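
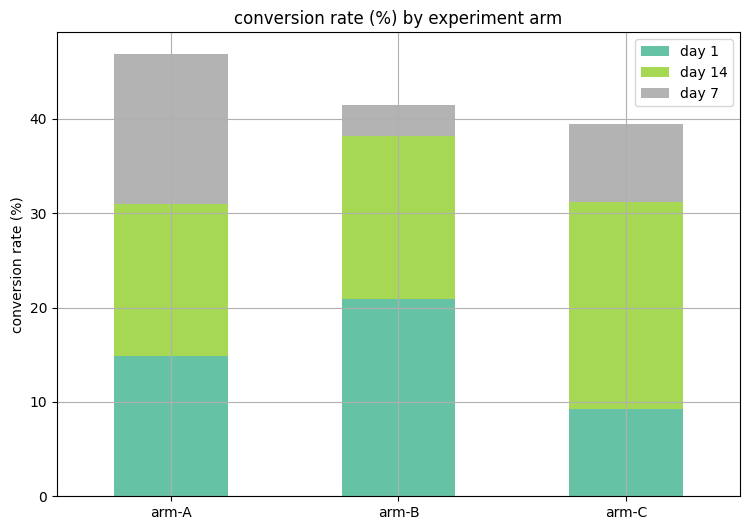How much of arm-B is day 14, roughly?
≈ 20

day 14 top ≈ 40, bottom ≈ 20; segment ≈ 20.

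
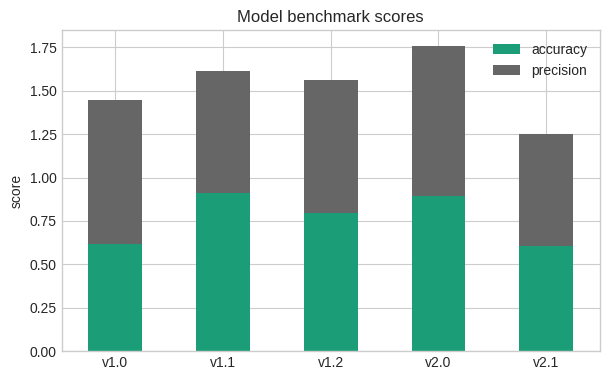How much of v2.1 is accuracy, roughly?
≈ 0.6

accuracy top ≈ 0.6, bottom ≈ 0.0; segment ≈ 0.6.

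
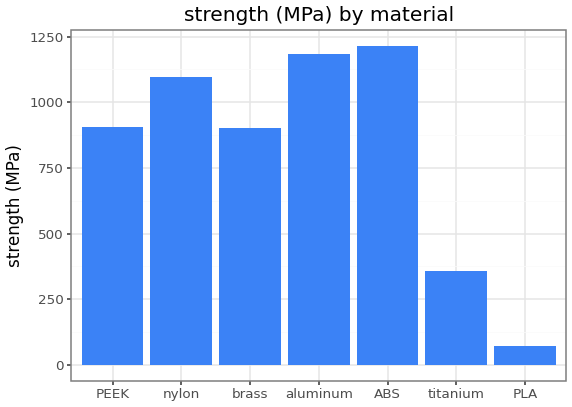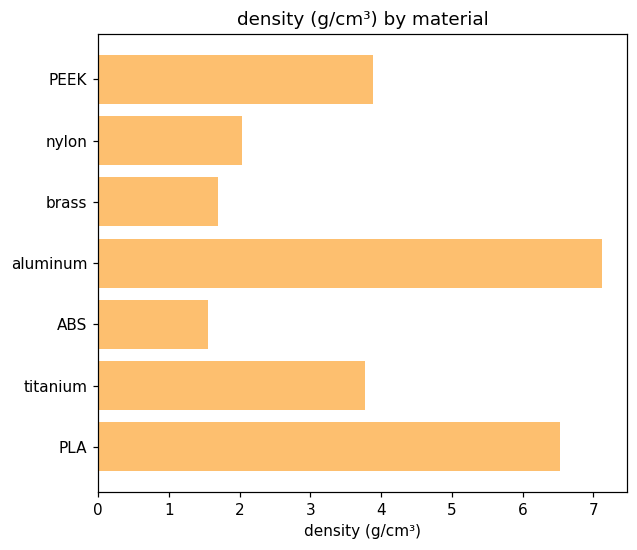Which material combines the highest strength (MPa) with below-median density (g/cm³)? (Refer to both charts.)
Chart 2 median density (g/cm³) ≈ 4; below-median materials: nylon, brass, ABS. Among those, ABS has the highest strength (MPa) (≈ 1200).

ABS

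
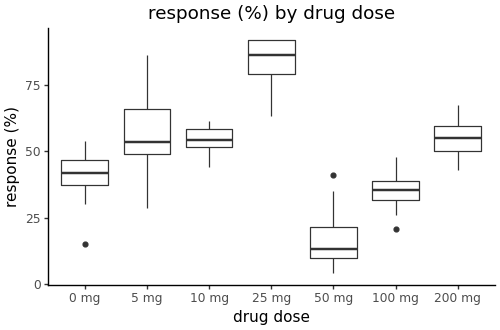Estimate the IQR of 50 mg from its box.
Q3 ≈ 20, Q1 ≈ 10; IQR ≈ 10.

≈ 10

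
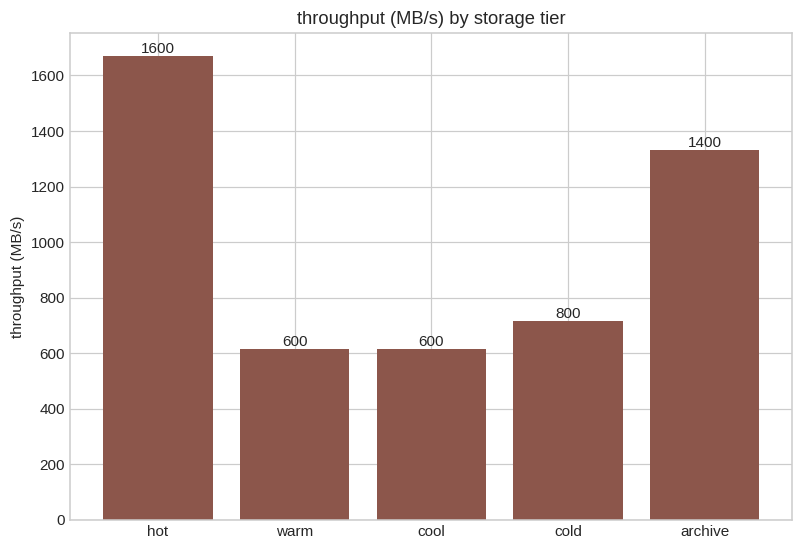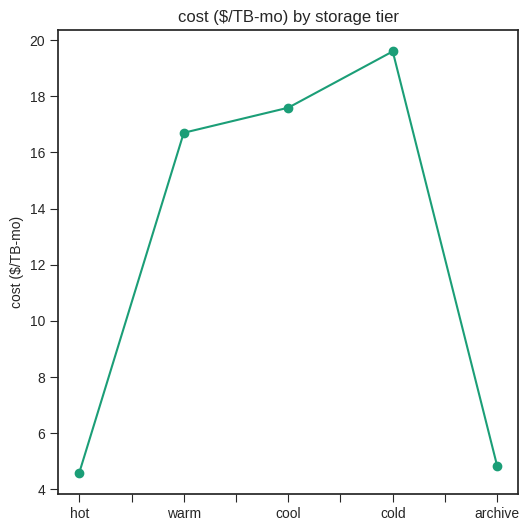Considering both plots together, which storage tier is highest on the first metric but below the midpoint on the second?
hot

Chart 2 median cost ($/TB-mo) ≈ 16; below-median storage tiers: hot, archive. Among those, hot has the highest throughput (MB/s) (≈ 1600).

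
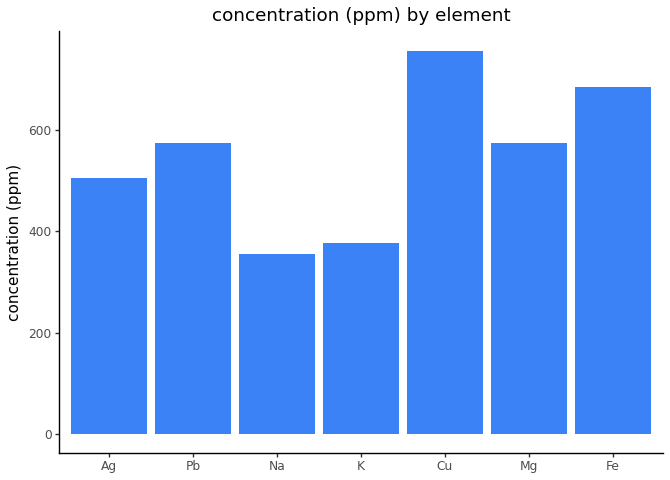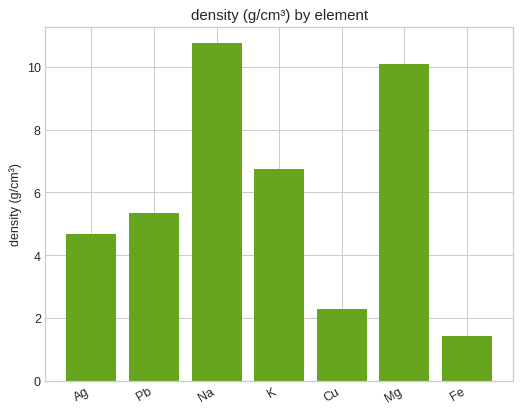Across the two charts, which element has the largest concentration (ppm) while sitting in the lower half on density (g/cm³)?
Cu

Chart 2 median density (g/cm³) ≈ 5; below-median elements: Ag, Cu, Fe. Among those, Cu has the highest concentration (ppm) (≈ 800).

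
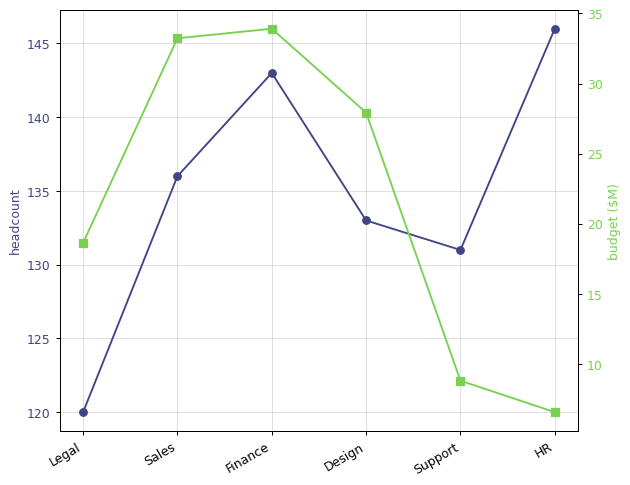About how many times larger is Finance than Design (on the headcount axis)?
Finance ≈ 145, Design ≈ 135; 145/135 ≈ 1.07.

≈ 1.07×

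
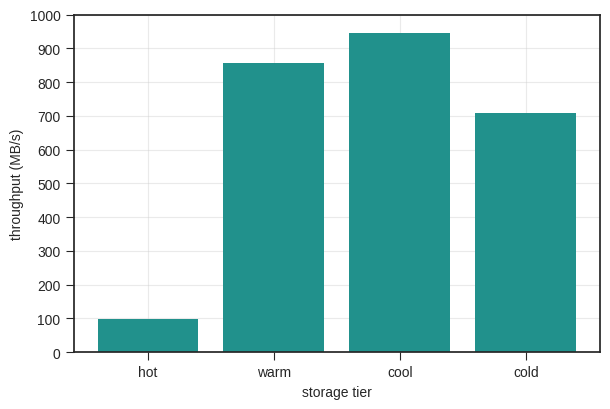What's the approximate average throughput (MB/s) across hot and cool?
≈ 500

(100 + 900) / 2 ≈ 500.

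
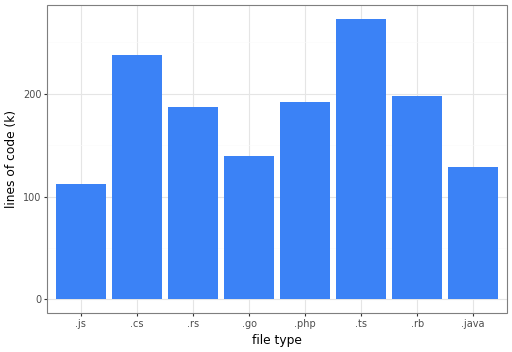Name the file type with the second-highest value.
Top 3: .ts ≈ 275, .cs ≈ 225, .rb ≈ 200.

.cs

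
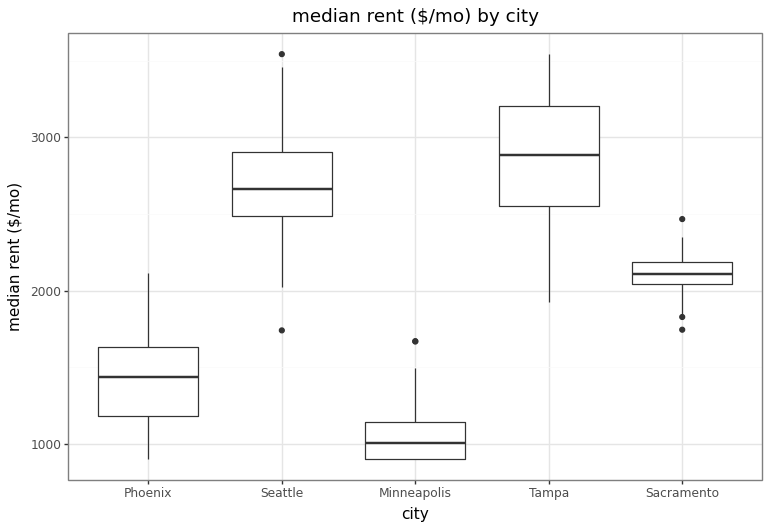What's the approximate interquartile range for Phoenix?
Q3 ≈ 1600, Q1 ≈ 1200; IQR ≈ 400.

≈ 400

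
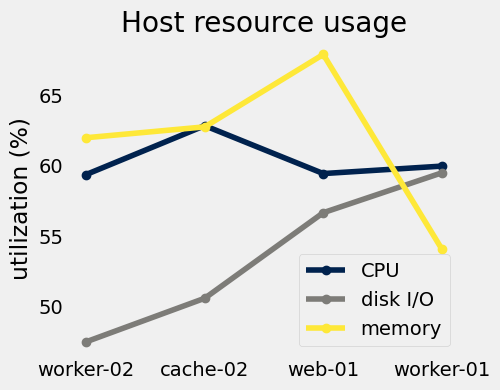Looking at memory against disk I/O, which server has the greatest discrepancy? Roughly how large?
worker-02, ≈ 14 %

worker-02: memory ≈ 62, disk I/O ≈ 48 → gap ≈ 14. Next-largest (cache-02) is only ≈ 12.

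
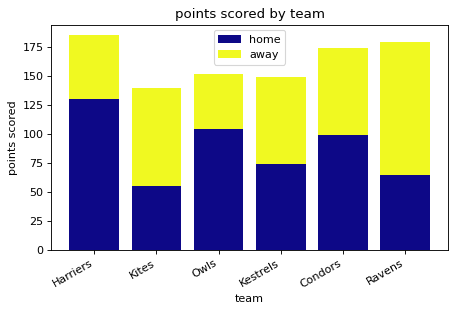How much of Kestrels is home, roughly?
home top ≈ 80, bottom ≈ 0; segment ≈ 80.

≈ 80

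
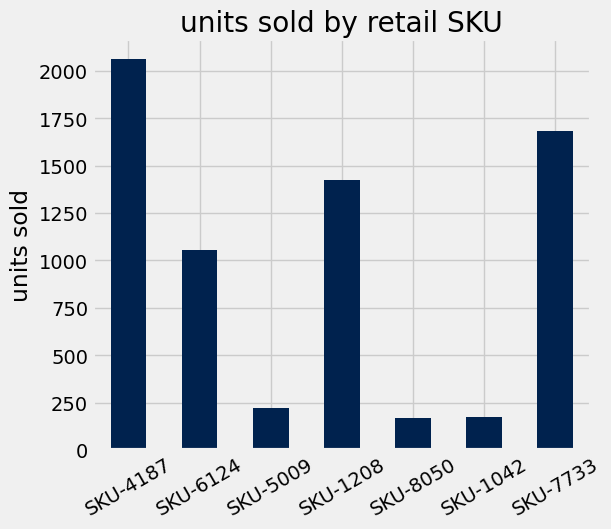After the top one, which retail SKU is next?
Top 3: SKU-4187 ≈ 2000, SKU-7733 ≈ 1600, SKU-1208 ≈ 1400.

SKU-7733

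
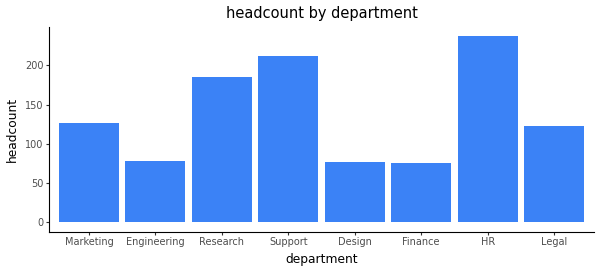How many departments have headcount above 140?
3

Above 140: Research, Support, HR.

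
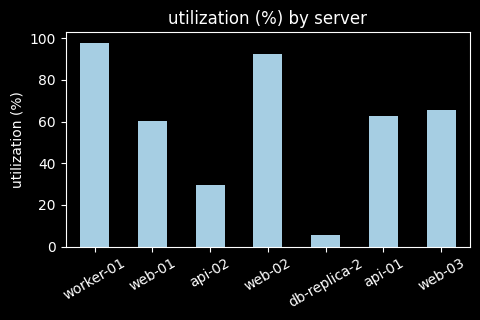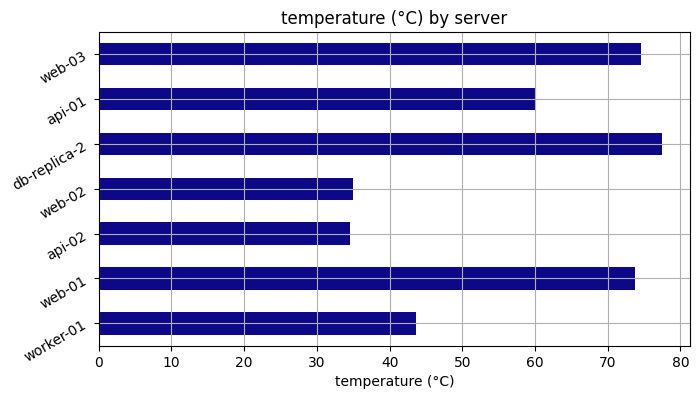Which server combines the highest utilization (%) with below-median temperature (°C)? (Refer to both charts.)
Chart 2 median temperature (°C) ≈ 60; below-median servers: worker-01, api-02, web-02. Among those, worker-01 has the highest utilization (%) (≈ 100).

worker-01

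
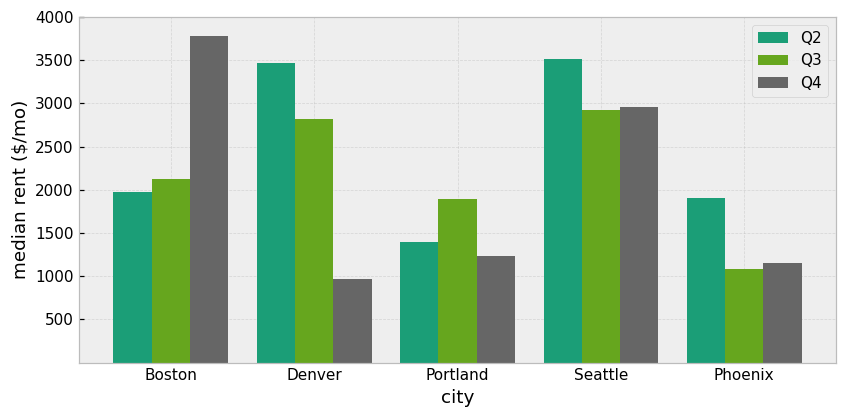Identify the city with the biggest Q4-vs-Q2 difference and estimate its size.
Denver: Q4 ≈ 1000, Q2 ≈ 3500 → gap ≈ 2500. Next-largest (Boston) is only ≈ 2000.

Denver, ≈ 2500 $/mo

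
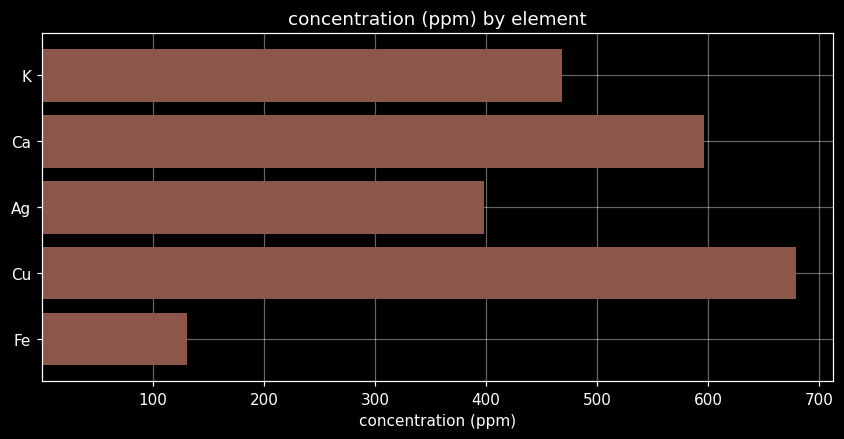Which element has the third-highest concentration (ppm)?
K

Top 4: Cu ≈ 700, Ca ≈ 600, K ≈ 500, Ag ≈ 400.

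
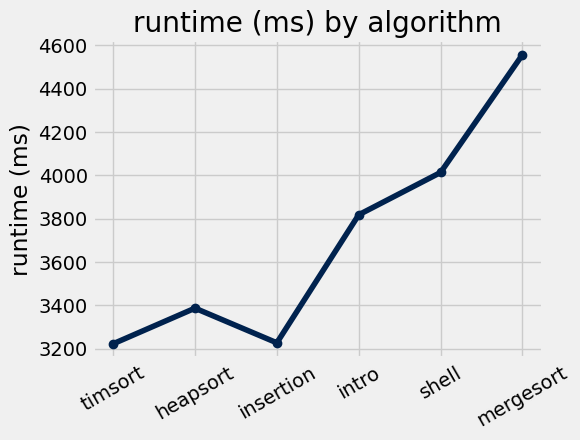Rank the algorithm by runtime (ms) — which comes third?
Top 4: mergesort ≈ 4600, shell ≈ 4000, intro ≈ 3800, heapsort ≈ 3400.

intro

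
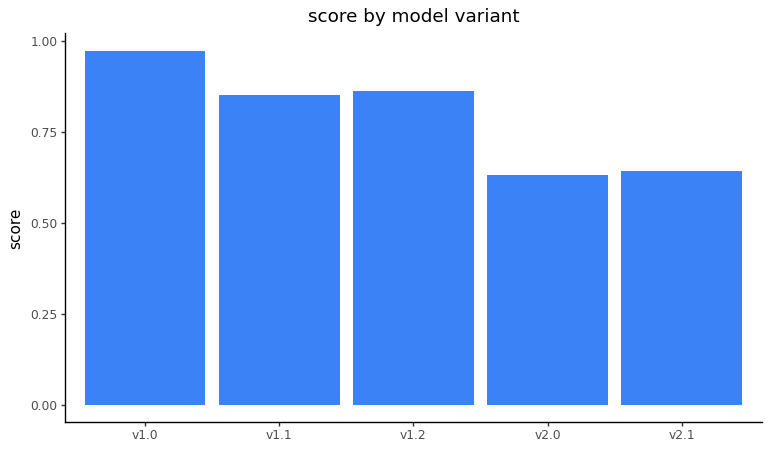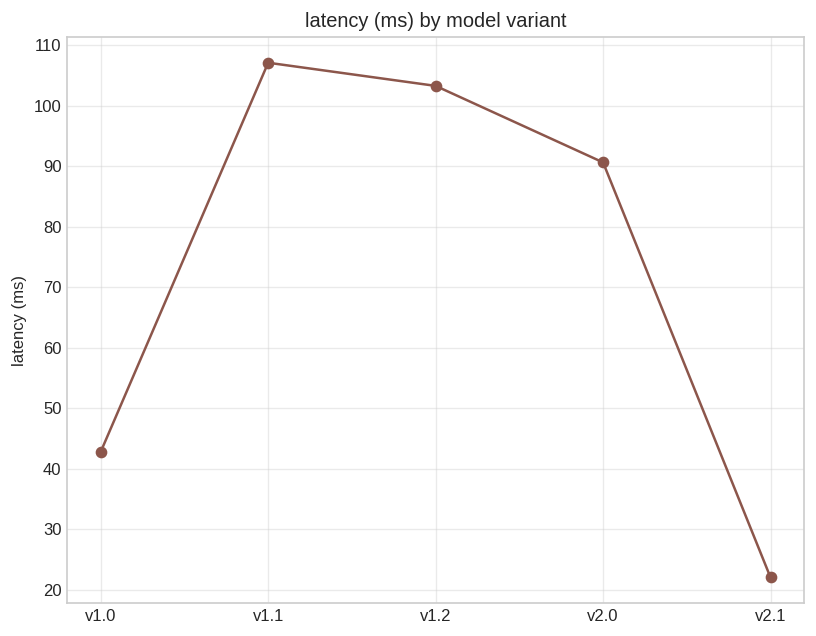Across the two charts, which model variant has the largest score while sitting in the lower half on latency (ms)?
Chart 2 median latency (ms) ≈ 90; below-median model variants: v1.0, v2.1. Among those, v1.0 has the highest score (≈ 1).

v1.0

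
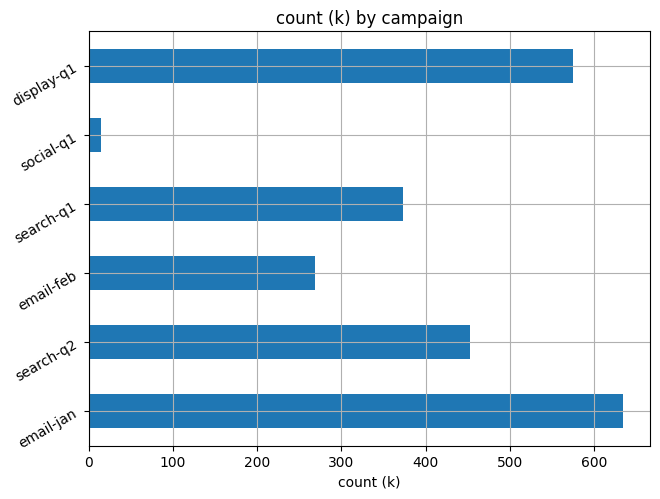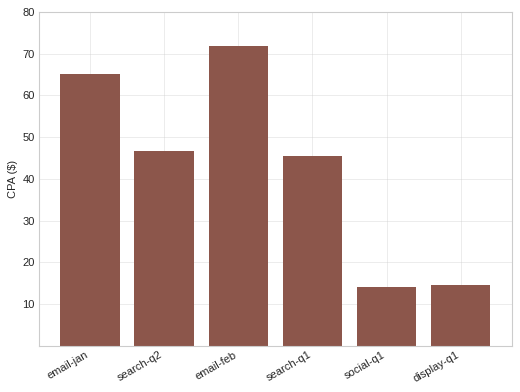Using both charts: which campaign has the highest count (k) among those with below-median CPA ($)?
display-q1

Chart 2 median CPA ($) ≈ 50; below-median campaigns: search-q1, social-q1, display-q1. Among those, display-q1 has the highest count (k) (≈ 600).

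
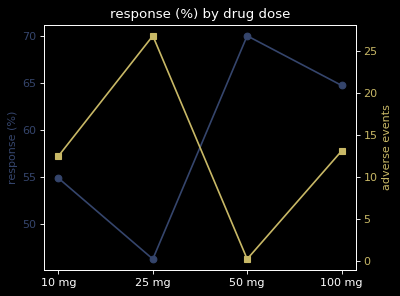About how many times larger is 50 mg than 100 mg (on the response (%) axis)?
≈ 1.09×

50 mg ≈ 70, 100 mg ≈ 64; 70/64 ≈ 1.09.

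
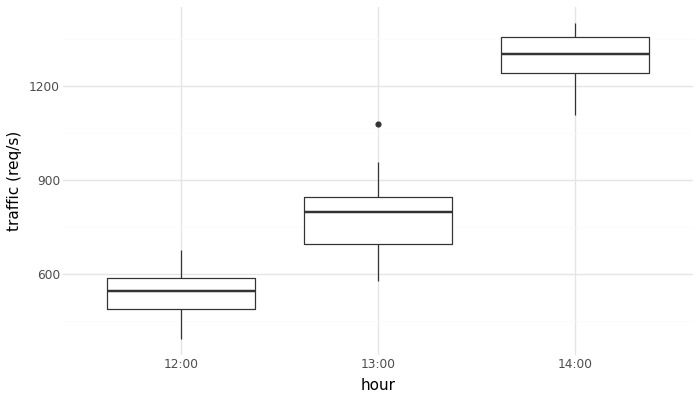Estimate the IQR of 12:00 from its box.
Q3 ≈ 600, Q1 ≈ 500; IQR ≈ 100.

≈ 100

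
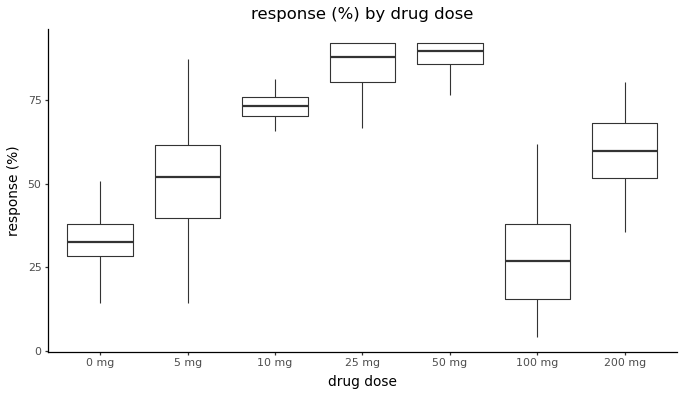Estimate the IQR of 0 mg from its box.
≈ 10

Q3 ≈ 40, Q1 ≈ 30; IQR ≈ 10.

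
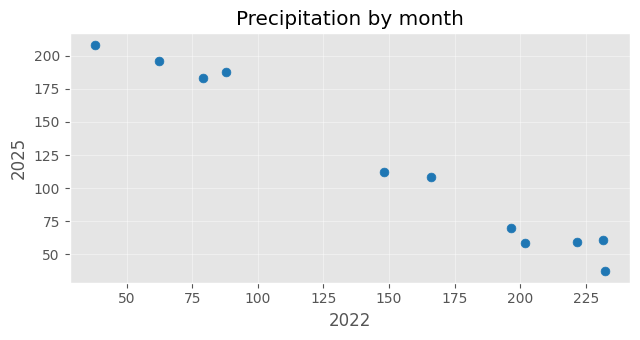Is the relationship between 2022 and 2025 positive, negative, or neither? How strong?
negative, strong

Points are negatively correlated; strong (|r| ≈ 1.0).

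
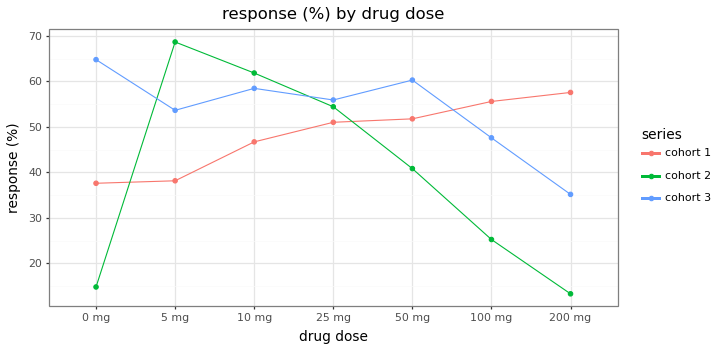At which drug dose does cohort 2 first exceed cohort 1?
5 mg

0 mg: cohort 2 ≈ 15 vs cohort 1 ≈ 40 (not yet); 5 mg: cohort 2 ≈ 70 vs cohort 1 ≈ 40 (first crossover).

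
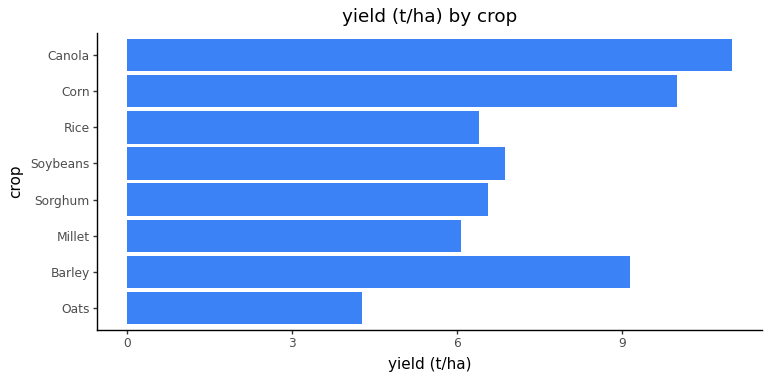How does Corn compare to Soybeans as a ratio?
≈ 1.43×

Corn ≈ 10, Soybeans ≈ 7; 10/7 ≈ 1.43.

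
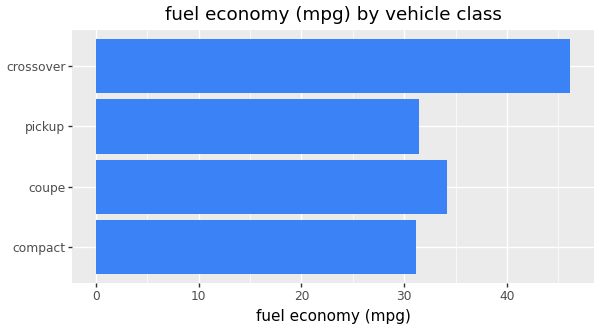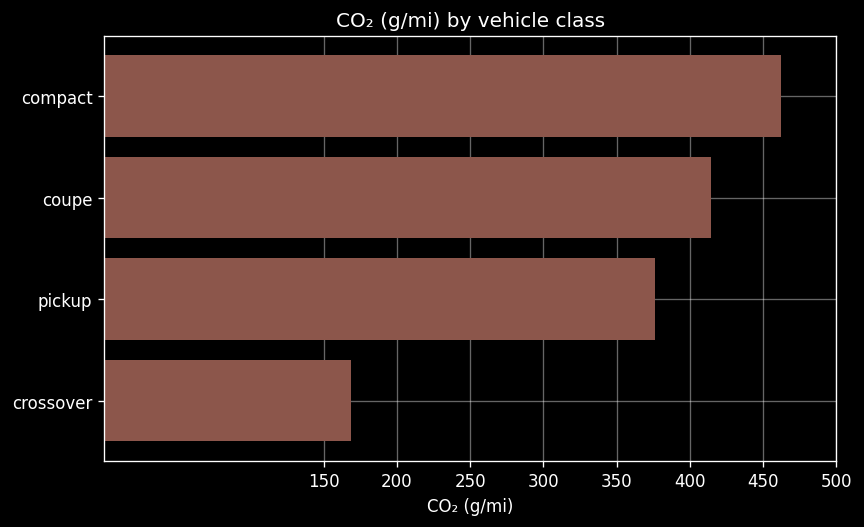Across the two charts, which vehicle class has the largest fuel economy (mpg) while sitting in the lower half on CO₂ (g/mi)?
crossover

Chart 2 median CO₂ (g/mi) ≈ 400; below-median vehicle classes: pickup, crossover. Among those, crossover has the highest fuel economy (mpg) (≈ 45).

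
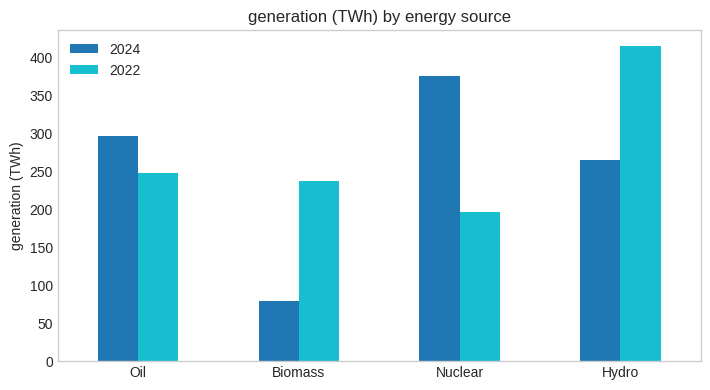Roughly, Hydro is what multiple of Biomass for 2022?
≈ 1.6×

Hydro ≈ 400, Biomass ≈ 250; 400/250 ≈ 1.6.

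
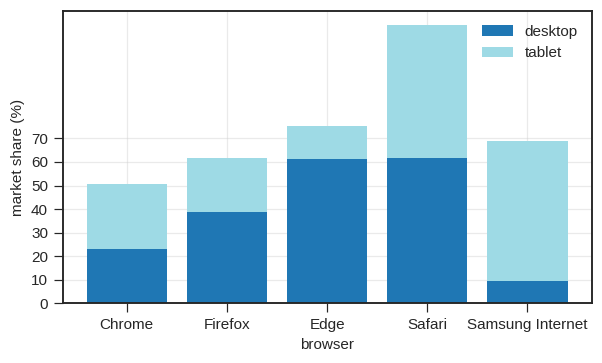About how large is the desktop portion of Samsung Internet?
desktop top ≈ 10, bottom ≈ 0; segment ≈ 10.

≈ 10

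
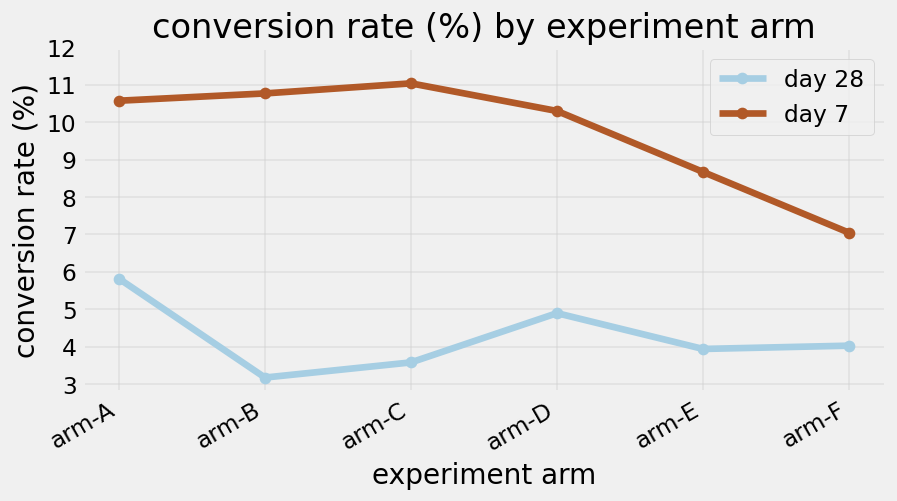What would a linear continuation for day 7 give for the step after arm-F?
Last three: 10, 9, 7 → slope ≈ -1.5/step → next ≈ 5.5.

≈ 5.5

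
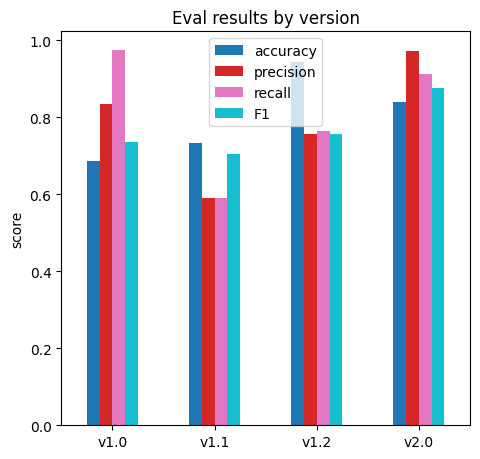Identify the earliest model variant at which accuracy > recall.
v1.0: accuracy ≈ 0.7 vs recall ≈ 1.0 (not yet); v1.1: accuracy ≈ 0.7 vs recall ≈ 0.6 (first crossover).

v1.1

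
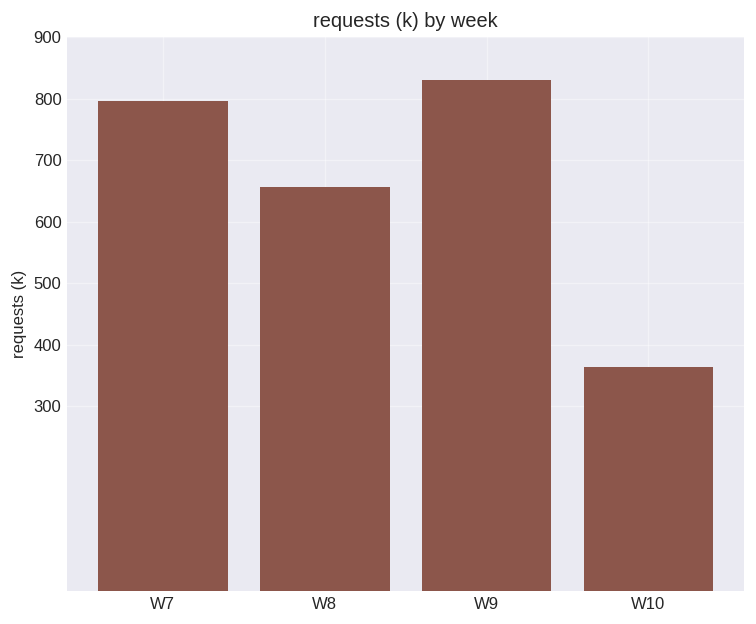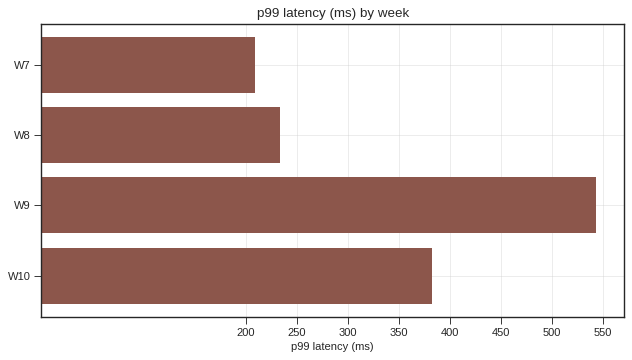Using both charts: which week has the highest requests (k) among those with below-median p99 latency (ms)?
Chart 2 median p99 latency (ms) ≈ 300; below-median weeks: W7, W8. Among those, W7 has the highest requests (k) (≈ 800).

W7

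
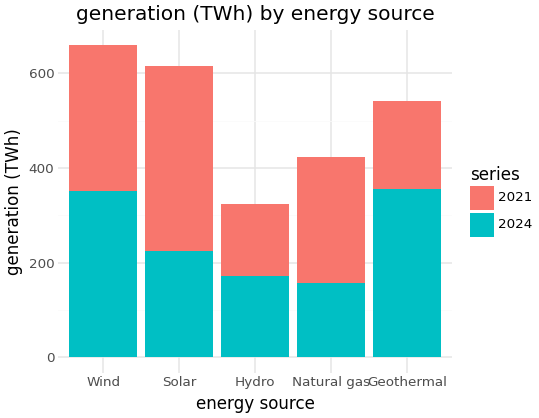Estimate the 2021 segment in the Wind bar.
≈ 300

2021 top ≈ 700, bottom ≈ 400; segment ≈ 300.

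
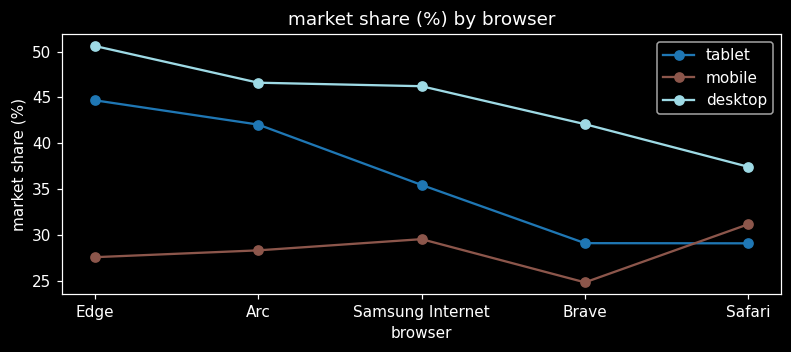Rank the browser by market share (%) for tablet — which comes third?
Samsung Internet

Top 4 for tablet: Edge ≈ 45, Arc ≈ 40, Samsung Internet ≈ 35, Brave ≈ 30.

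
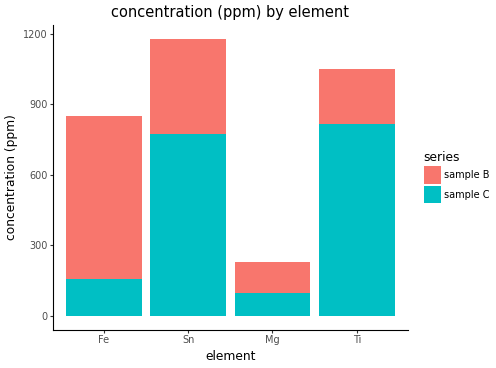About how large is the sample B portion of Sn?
sample B top ≈ 1200, bottom ≈ 800; segment ≈ 400.

≈ 400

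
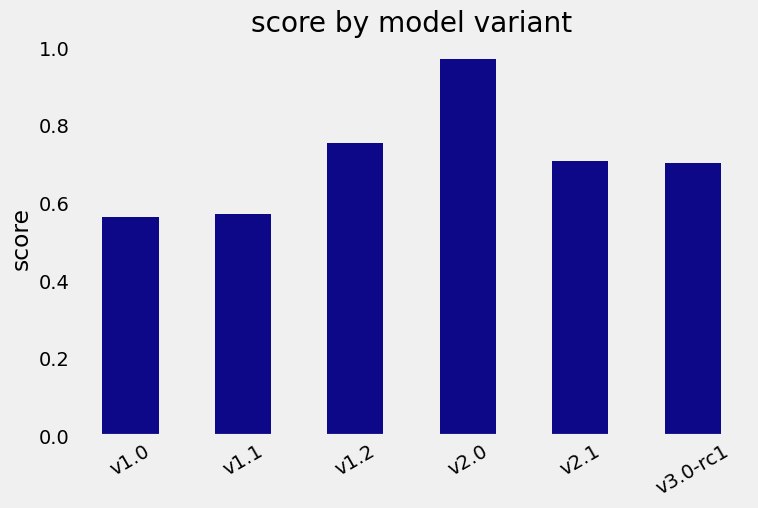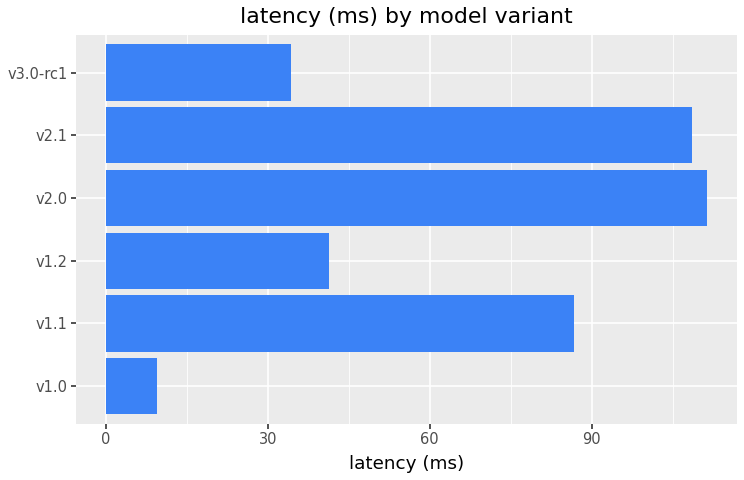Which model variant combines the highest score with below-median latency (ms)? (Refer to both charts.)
v1.2

Chart 2 median latency (ms) ≈ 60; below-median model variants: v1.0, v1.2, v3.0-rc1. Among those, v1.2 has the highest score (≈ 0.8).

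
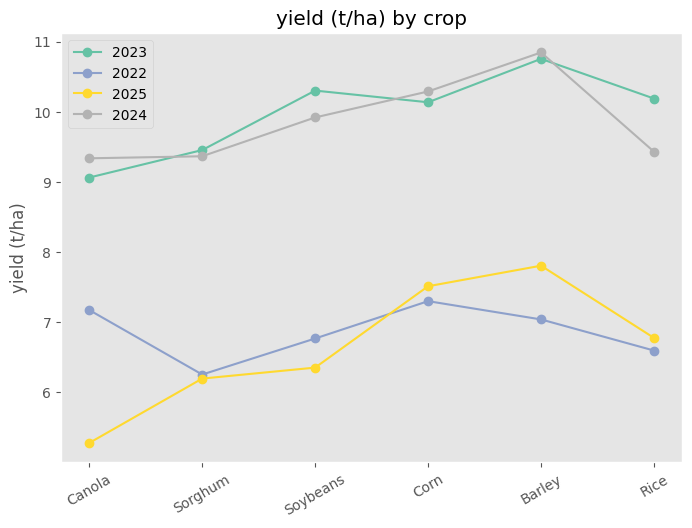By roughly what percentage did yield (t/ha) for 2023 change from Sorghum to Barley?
≈ +15.8%

Sorghum ≈ 9.5, Barley ≈ 11.0; (11.0 − 9.5) / 9.5 ≈ +15.8%.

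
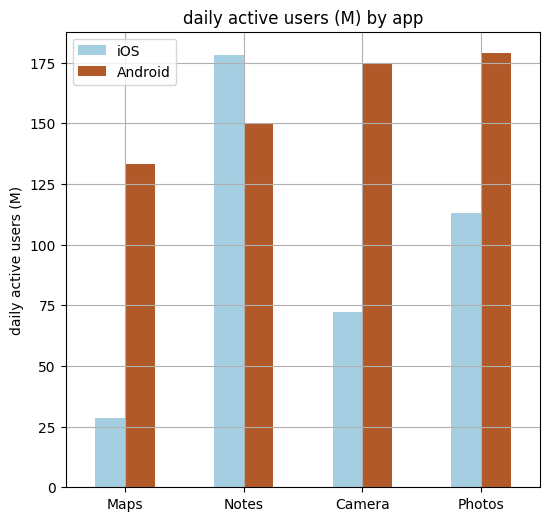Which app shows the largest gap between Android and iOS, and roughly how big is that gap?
Maps: Android ≈ 140, iOS ≈ 20 → gap ≈ 120. Next-largest (Camera) is only ≈ 100.

Maps, ≈ 120 M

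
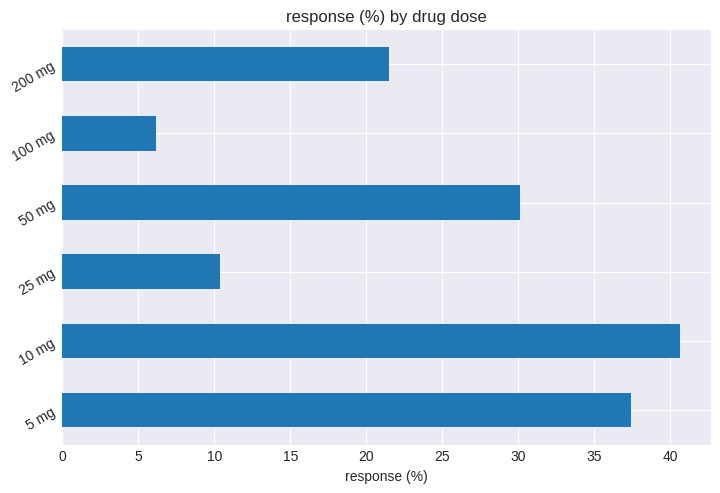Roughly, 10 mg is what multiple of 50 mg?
10 mg ≈ 40, 50 mg ≈ 30; 40/30 ≈ 1.33.

≈ 1.33×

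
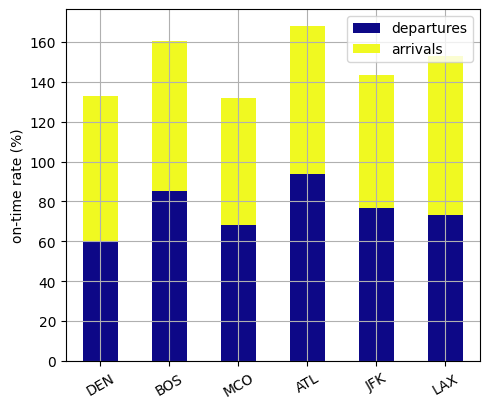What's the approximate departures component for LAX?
departures top ≈ 80, bottom ≈ 0; segment ≈ 80.

≈ 80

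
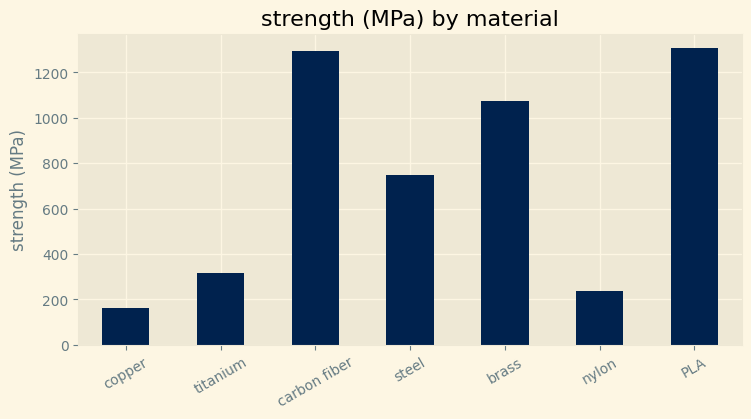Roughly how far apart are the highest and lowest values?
Max PLA ≈ 1400, min copper ≈ 200; range ≈ 1200.

≈ 1200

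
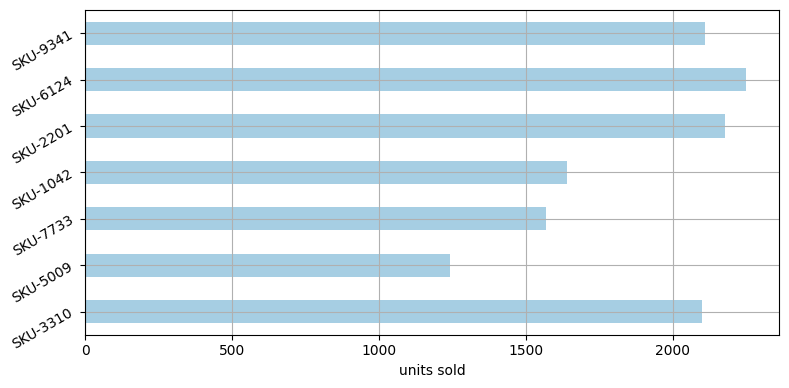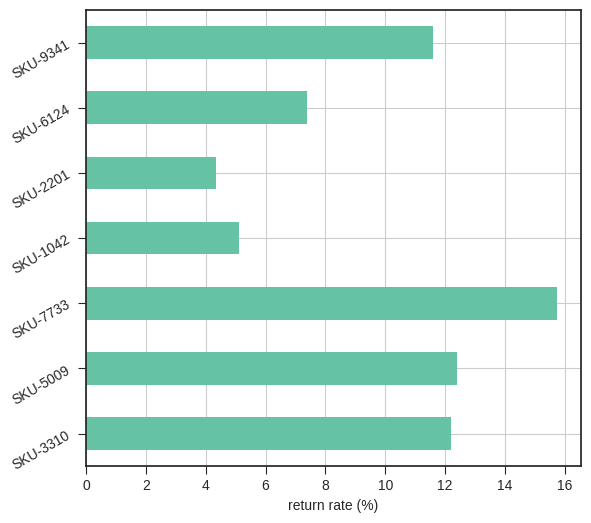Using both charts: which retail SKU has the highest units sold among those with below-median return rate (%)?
SKU-6124

Chart 2 median return rate (%) ≈ 12; below-median retail SKUs: SKU-1042, SKU-2201, SKU-6124. Among those, SKU-6124 has the highest units sold (≈ 2500).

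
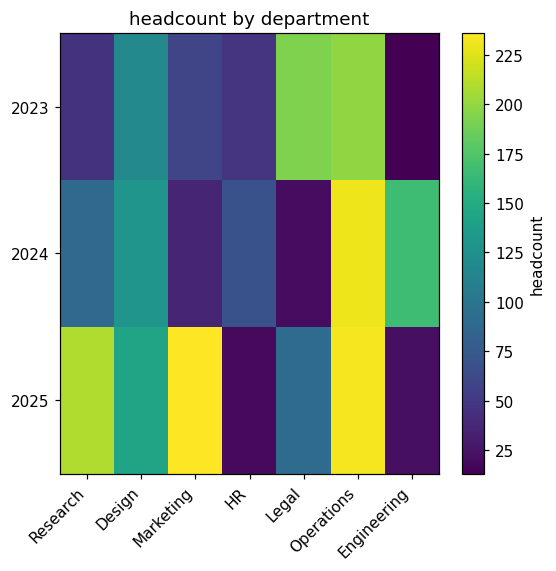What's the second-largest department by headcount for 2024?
Top 3 for 2024: Operations ≈ 240, Engineering ≈ 160, Design ≈ 120.

Engineering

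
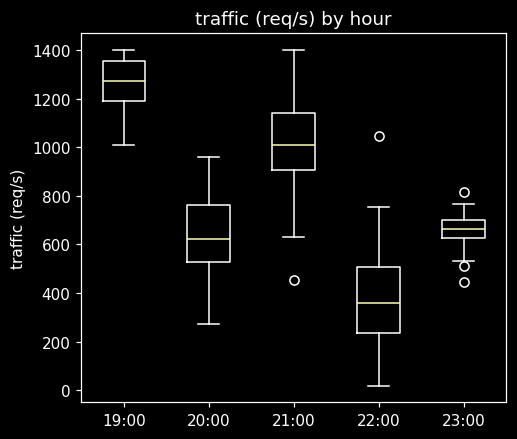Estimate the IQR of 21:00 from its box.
≈ 200

Q3 ≈ 1100, Q1 ≈ 900; IQR ≈ 200.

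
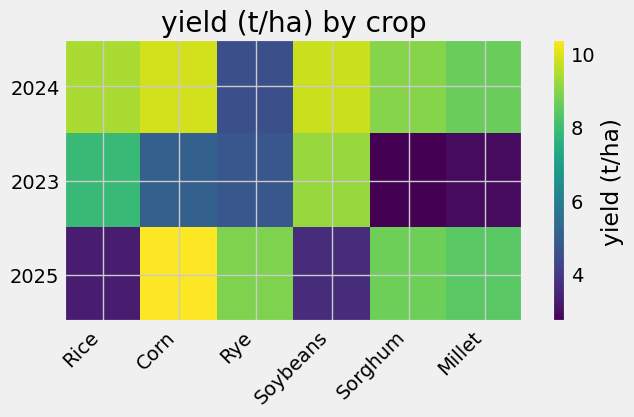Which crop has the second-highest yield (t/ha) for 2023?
Top 3 for 2023: Soybeans ≈ 9, Rice ≈ 8, Corn ≈ 5.

Rice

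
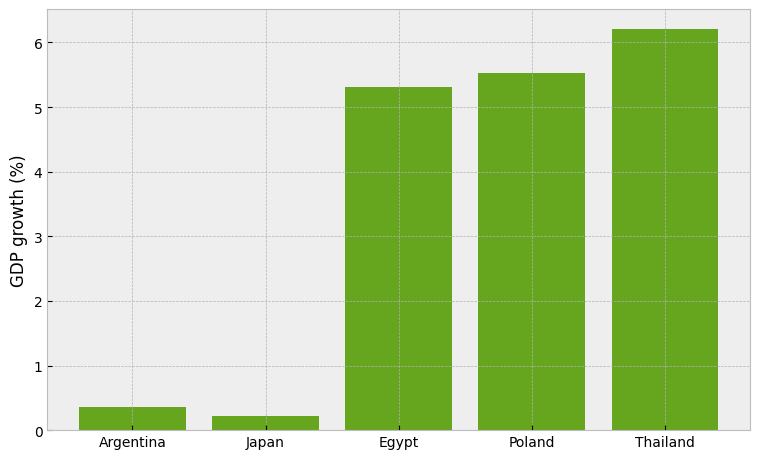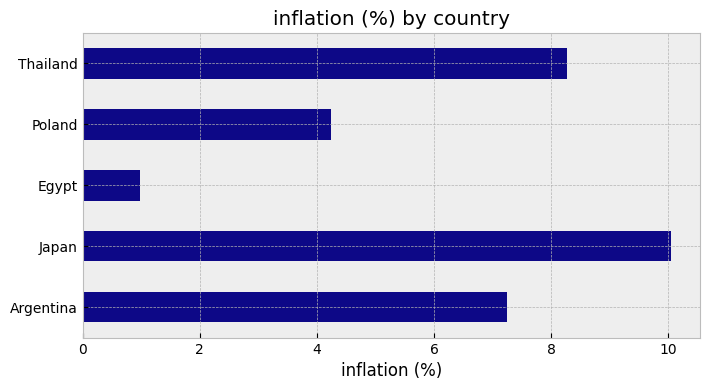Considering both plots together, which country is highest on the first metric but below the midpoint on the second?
Poland

Chart 2 median inflation (%) ≈ 7; below-median countries: Egypt, Poland. Among those, Poland has the highest GDP growth (%) (≈ 6).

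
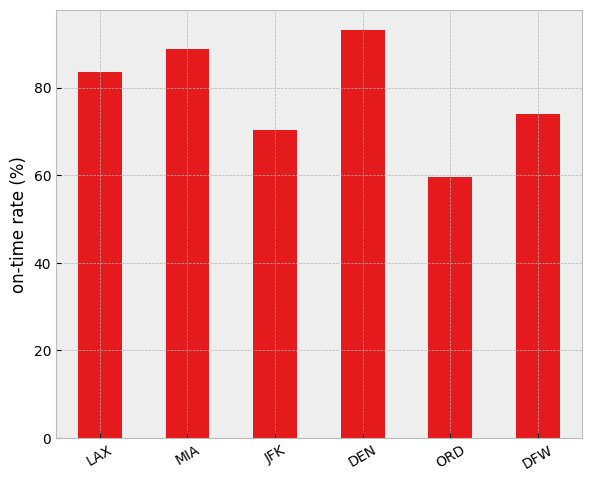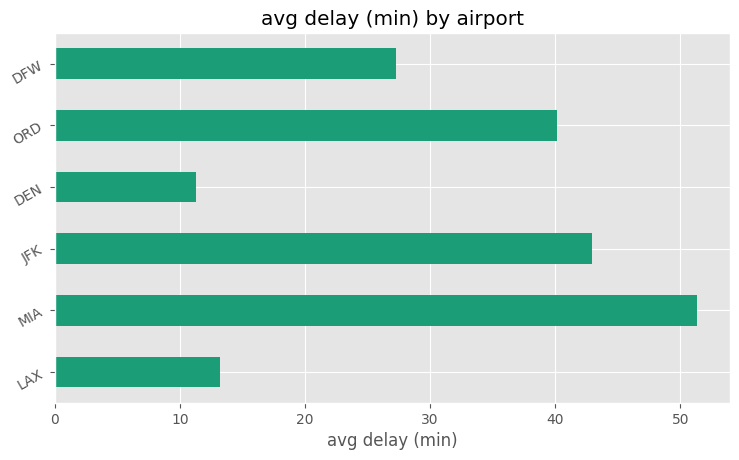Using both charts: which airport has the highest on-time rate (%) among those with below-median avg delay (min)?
DEN

Chart 2 median avg delay (min) ≈ 35; below-median airports: LAX, DEN, DFW. Among those, DEN has the highest on-time rate (%) (≈ 90).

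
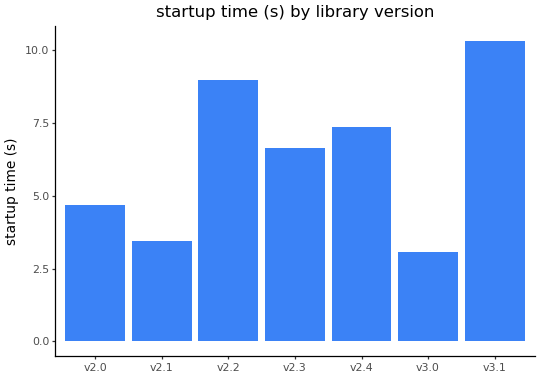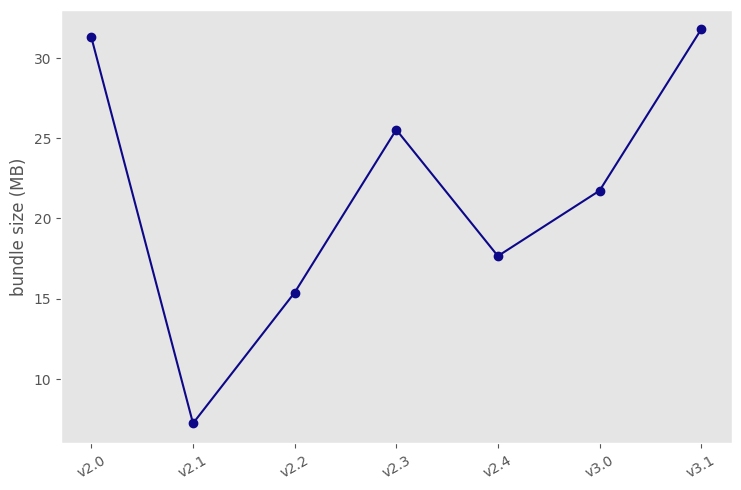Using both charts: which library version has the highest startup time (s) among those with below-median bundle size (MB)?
Chart 2 median bundle size (MB) ≈ 20; below-median library versions: v2.1, v2.2, v2.4. Among those, v2.2 has the highest startup time (s) (≈ 9).

v2.2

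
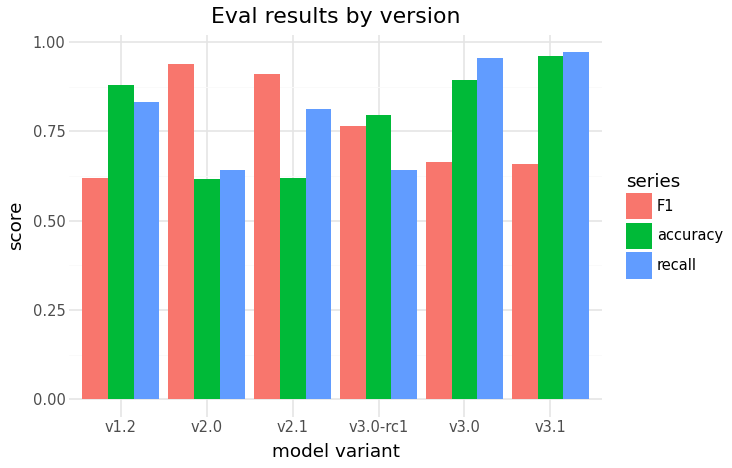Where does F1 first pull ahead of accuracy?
v1.2: F1 ≈ 0.6 vs accuracy ≈ 0.9 (not yet); v2.0: F1 ≈ 0.9 vs accuracy ≈ 0.6 (first crossover).

v2.0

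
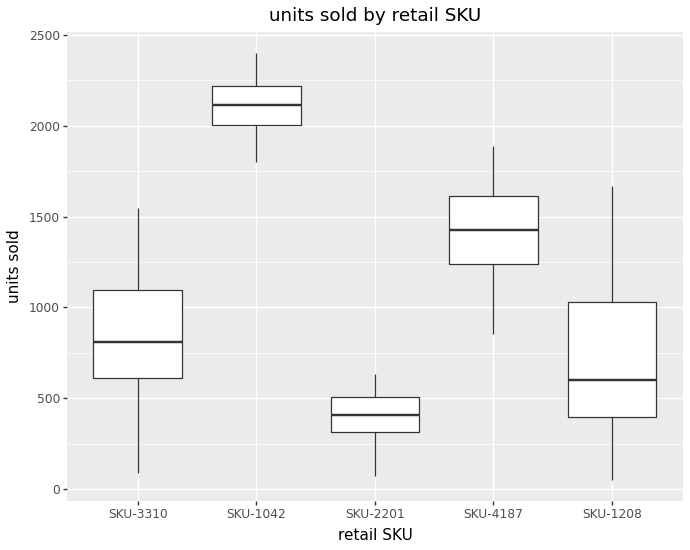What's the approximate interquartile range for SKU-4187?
≈ 400

Q3 ≈ 1600, Q1 ≈ 1200; IQR ≈ 400.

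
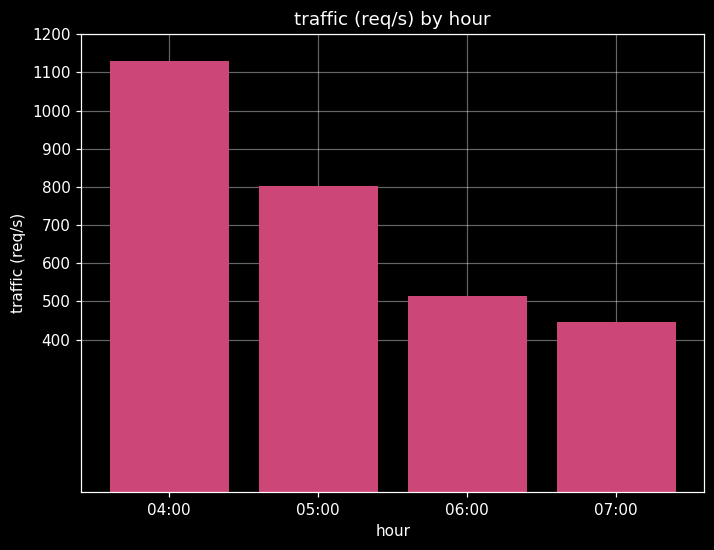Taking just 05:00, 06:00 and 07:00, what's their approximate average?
≈ 567

(800 + 500 + 400) / 3 ≈ 567.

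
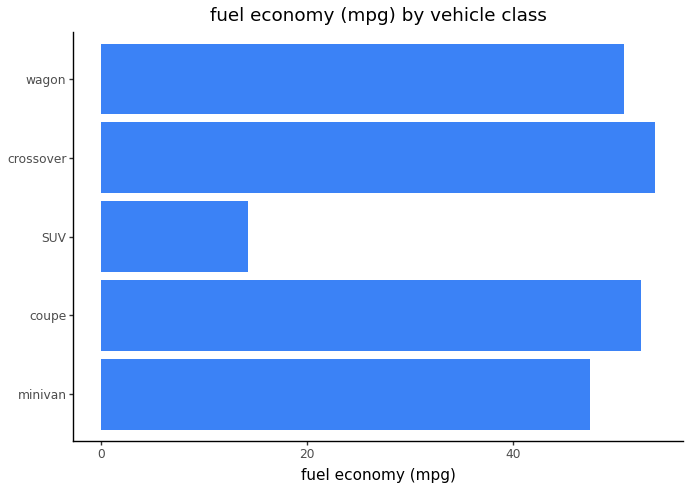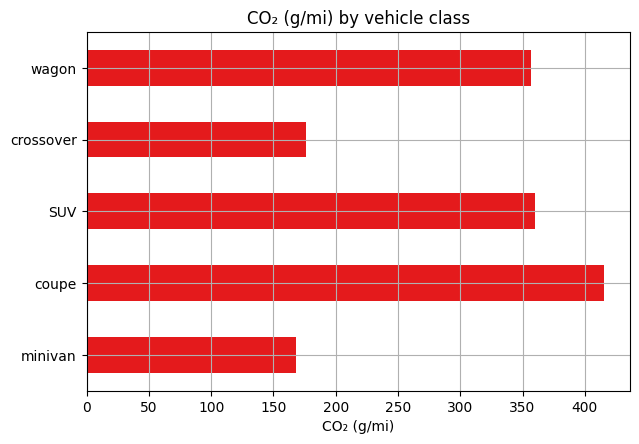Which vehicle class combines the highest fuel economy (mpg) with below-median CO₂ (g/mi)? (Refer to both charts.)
crossover

Chart 2 median CO₂ (g/mi) ≈ 350; below-median vehicle classes: minivan, crossover. Among those, crossover has the highest fuel economy (mpg) (≈ 55).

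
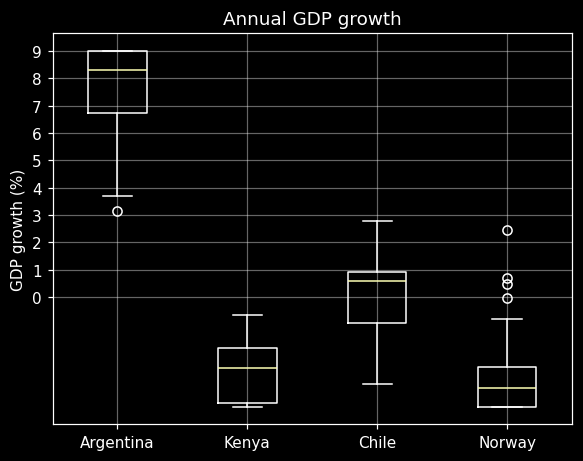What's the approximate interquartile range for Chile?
Q3 ≈ 1, Q1 ≈ -1; IQR ≈ 2.

≈ 2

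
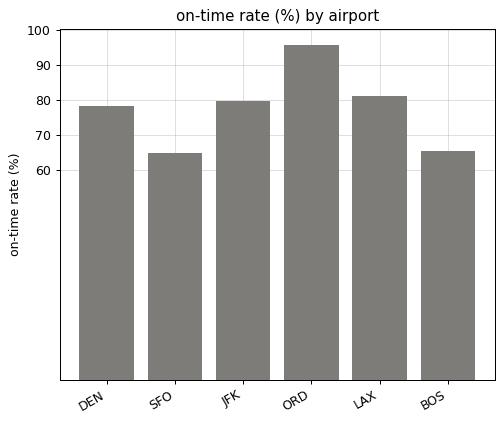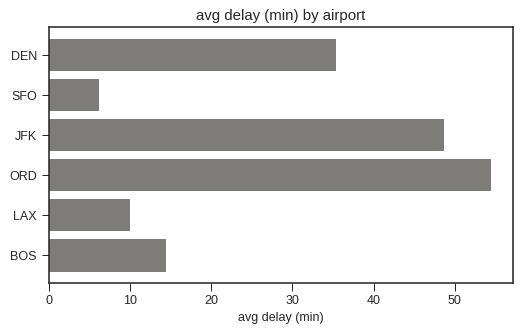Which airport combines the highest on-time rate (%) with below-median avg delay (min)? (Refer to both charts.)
Chart 2 median avg delay (min) ≈ 25; below-median airports: SFO, LAX, BOS. Among those, LAX has the highest on-time rate (%) (≈ 80).

LAX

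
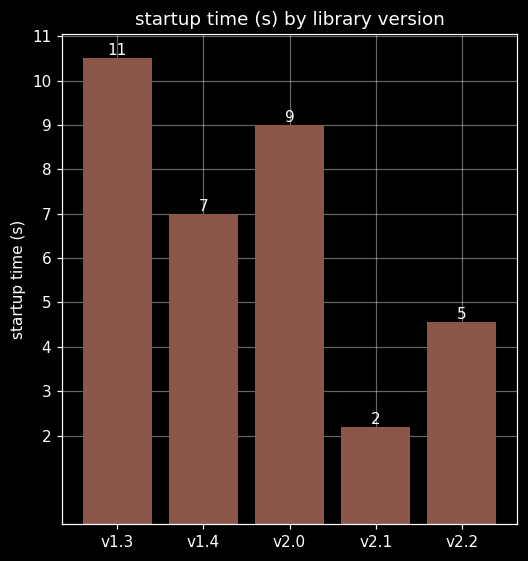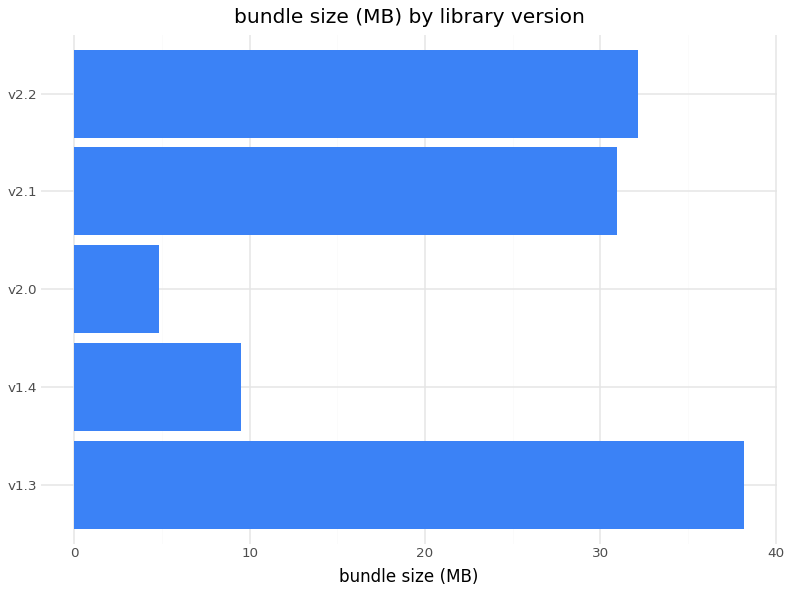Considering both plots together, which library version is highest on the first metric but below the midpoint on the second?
v2.0

Chart 2 median bundle size (MB) ≈ 30; below-median library versions: v1.4, v2.0. Among those, v2.0 has the highest startup time (s) (≈ 9).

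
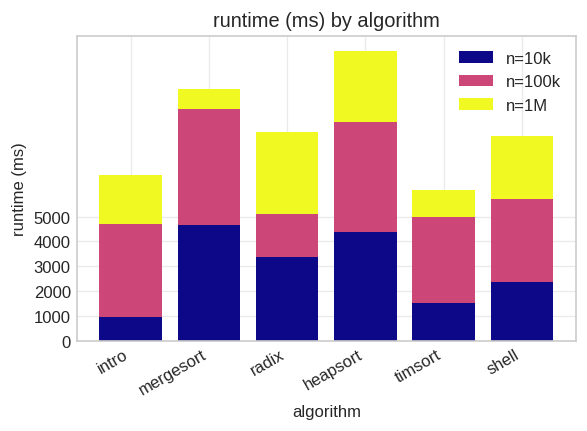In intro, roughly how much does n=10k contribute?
≈ 1000

n=10k top ≈ 1000, bottom ≈ 0; segment ≈ 1000.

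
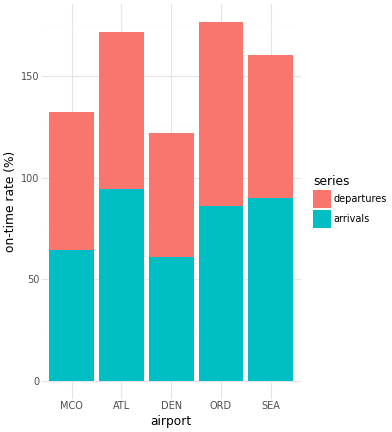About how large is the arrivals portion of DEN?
≈ 60

arrivals top ≈ 60, bottom ≈ 0; segment ≈ 60.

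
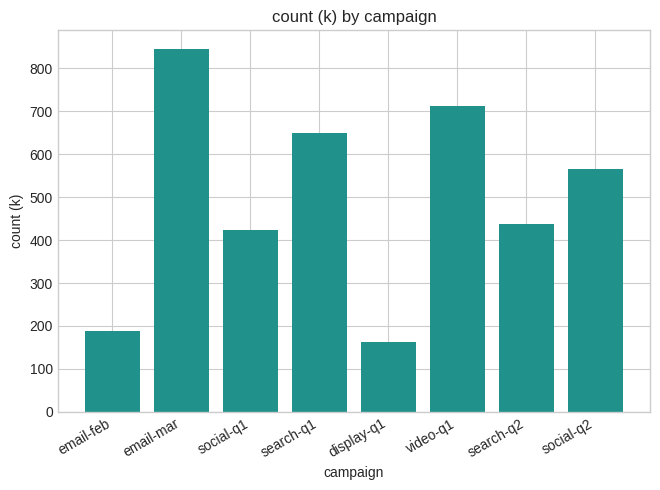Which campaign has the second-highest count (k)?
Top 3: email-mar ≈ 800, video-q1 ≈ 700, search-q1 ≈ 600.

video-q1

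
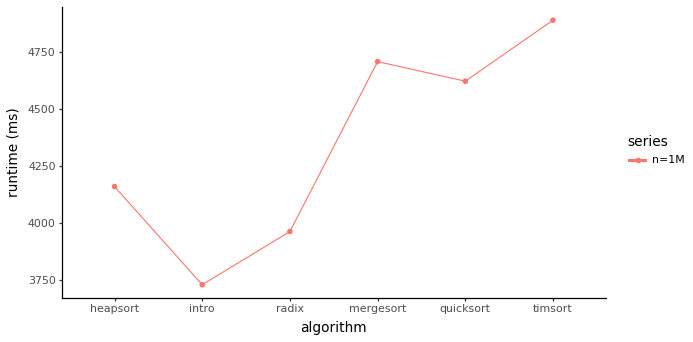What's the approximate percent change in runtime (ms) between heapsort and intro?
≈ -11.9%

heapsort ≈ 4200, intro ≈ 3700; (3700 − 4200) / 4200 ≈ -11.9%.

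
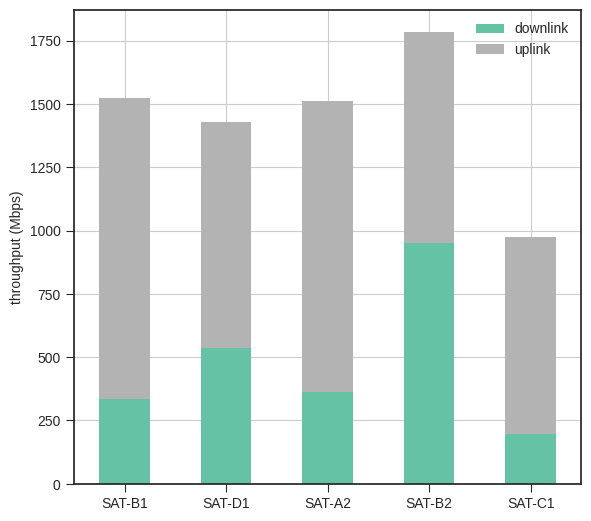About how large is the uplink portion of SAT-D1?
≈ 800

uplink top ≈ 1400, bottom ≈ 600; segment ≈ 800.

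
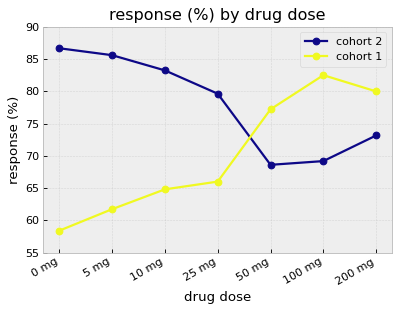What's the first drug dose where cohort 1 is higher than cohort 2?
25 mg: cohort 1 ≈ 65 vs cohort 2 ≈ 80 (not yet); 50 mg: cohort 1 ≈ 75 vs cohort 2 ≈ 70 (first crossover).

50 mg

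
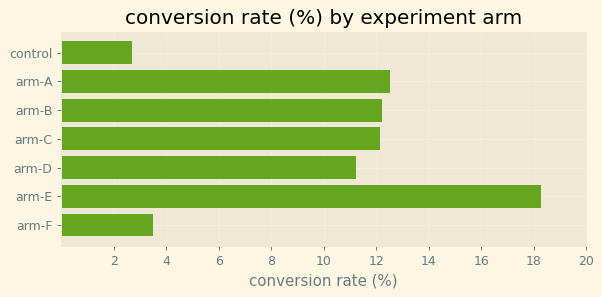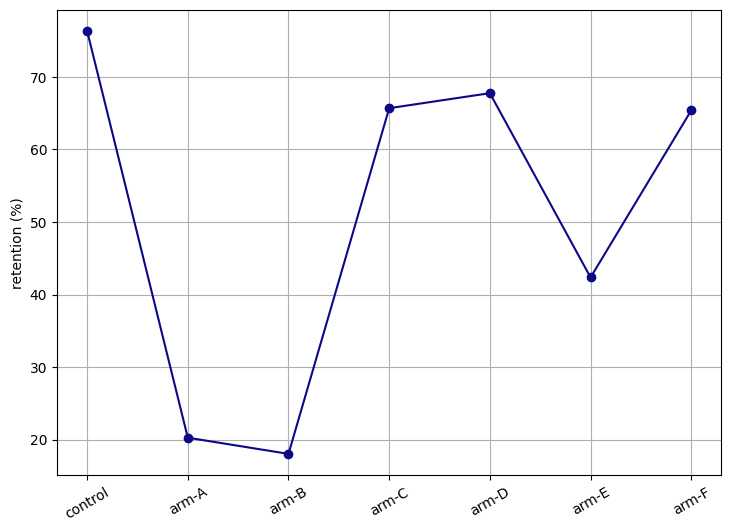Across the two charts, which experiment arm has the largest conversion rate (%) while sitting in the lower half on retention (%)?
arm-E

Chart 2 median retention (%) ≈ 70; below-median experiment arms: arm-A, arm-B, arm-E. Among those, arm-E has the highest conversion rate (%) (≈ 18).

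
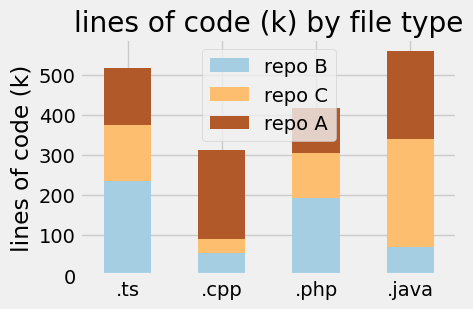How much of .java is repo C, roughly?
repo C top ≈ 350, bottom ≈ 50; segment ≈ 300.

≈ 300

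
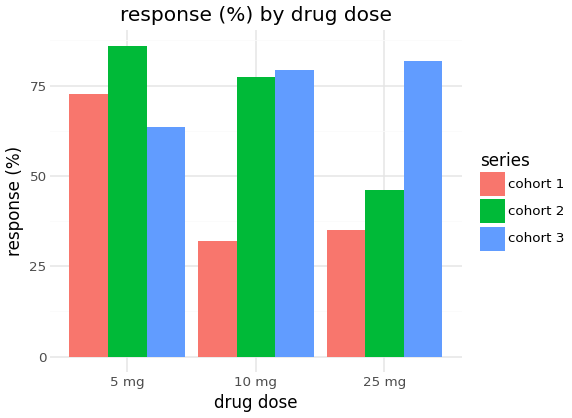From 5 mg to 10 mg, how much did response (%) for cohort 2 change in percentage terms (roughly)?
5 mg ≈ 90, 10 mg ≈ 80; (80 − 90) / 90 ≈ -11.1%.

≈ -11.1%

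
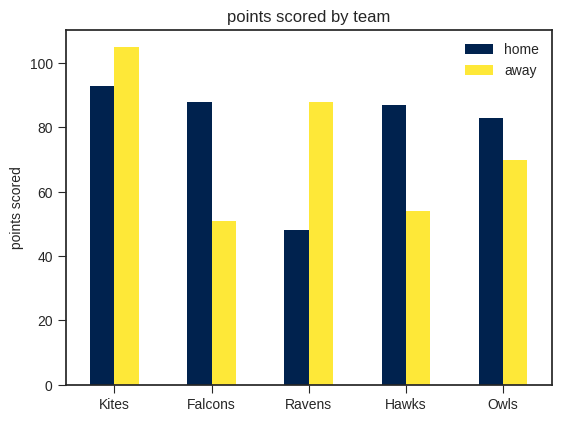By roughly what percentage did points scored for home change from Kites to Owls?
Kites ≈ 90, Owls ≈ 80; (80 − 90) / 90 ≈ -11.1%.

≈ -11.1%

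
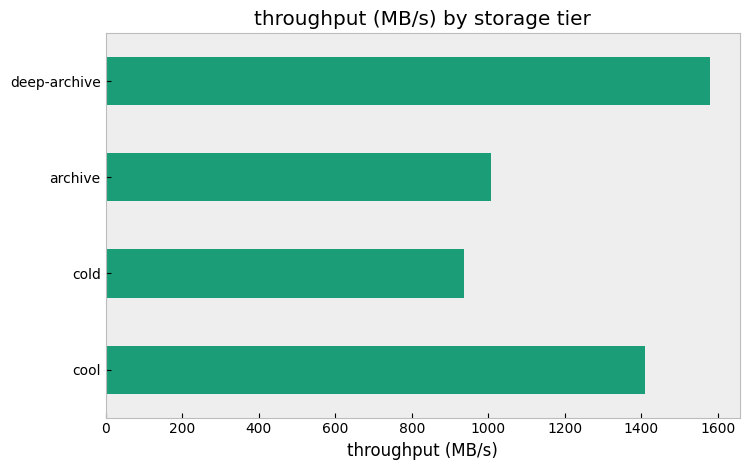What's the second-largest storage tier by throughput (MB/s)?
Top 3: deep-archive ≈ 1600, cool ≈ 1400, archive ≈ 1000.

cool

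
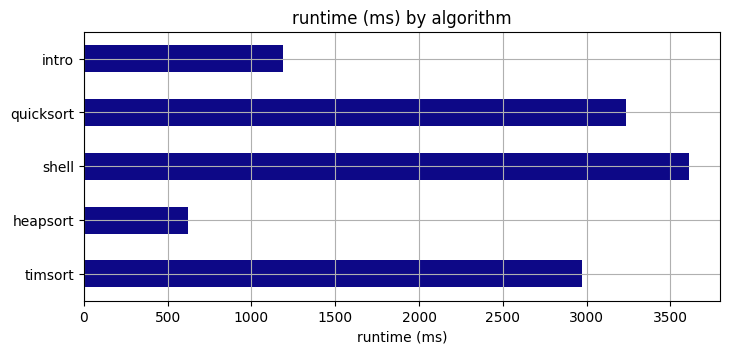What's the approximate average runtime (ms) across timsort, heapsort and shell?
(3000 + 500 + 3500) / 3 ≈ 2333.

≈ 2333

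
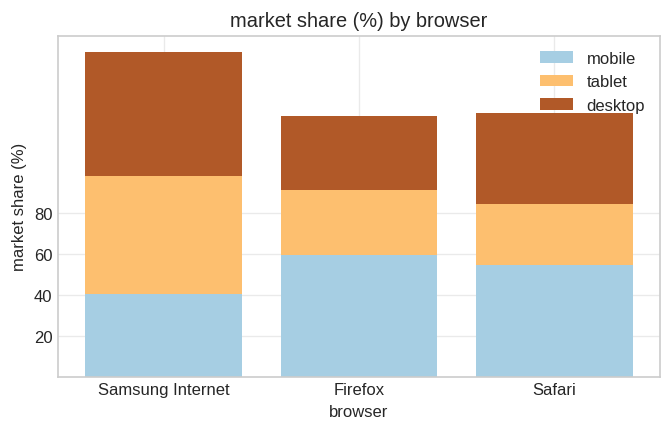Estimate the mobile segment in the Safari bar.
≈ 60

mobile top ≈ 60, bottom ≈ 0; segment ≈ 60.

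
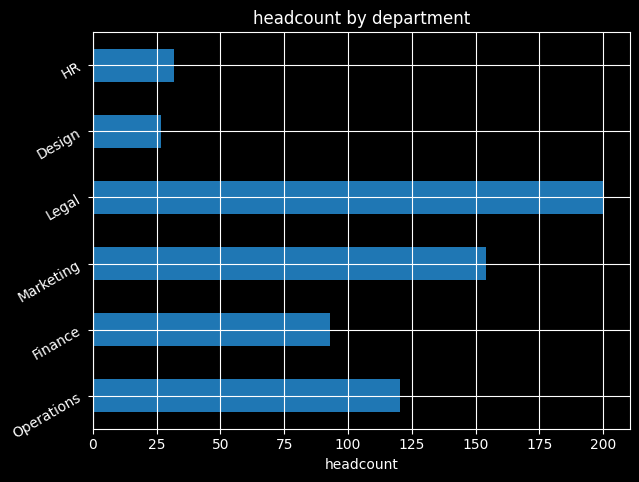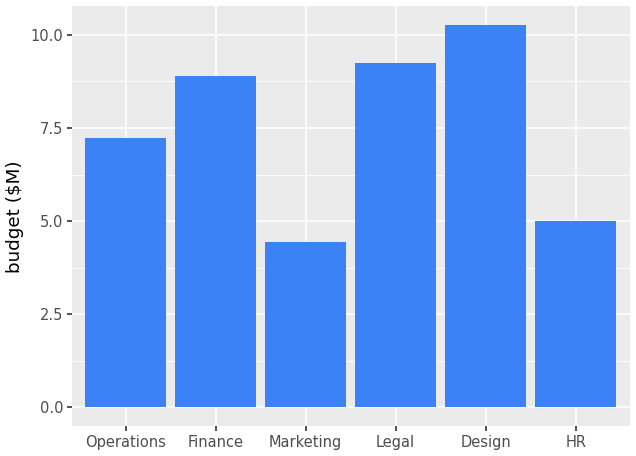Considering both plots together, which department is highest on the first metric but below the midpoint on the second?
Marketing

Chart 2 median budget ($M) ≈ 8; below-median departments: Operations, Marketing, HR. Among those, Marketing has the highest headcount (≈ 160).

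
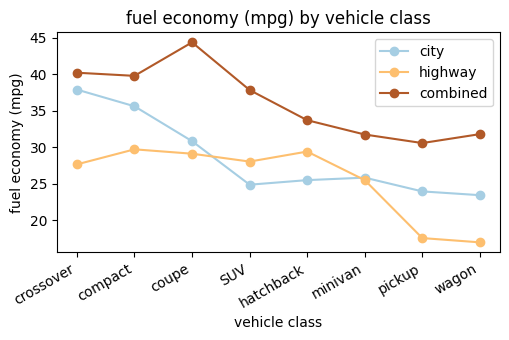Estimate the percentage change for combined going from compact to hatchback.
≈ -12.5%

compact ≈ 40, hatchback ≈ 35; (35 − 40) / 40 ≈ -12.5%.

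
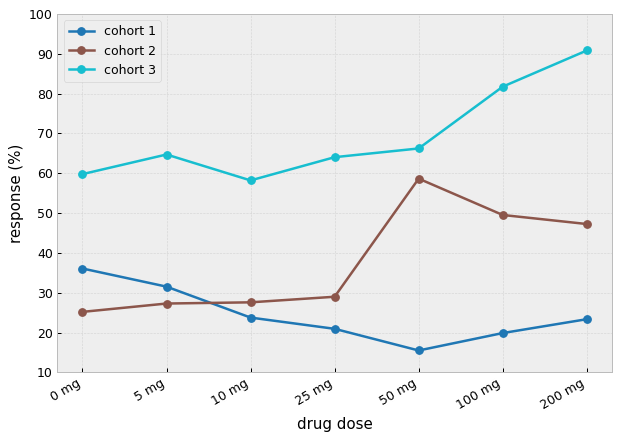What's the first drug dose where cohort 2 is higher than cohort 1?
5 mg: cohort 2 ≈ 30 vs cohort 1 ≈ 30 (not yet); 10 mg: cohort 2 ≈ 30 vs cohort 1 ≈ 20 (first crossover).

10 mg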